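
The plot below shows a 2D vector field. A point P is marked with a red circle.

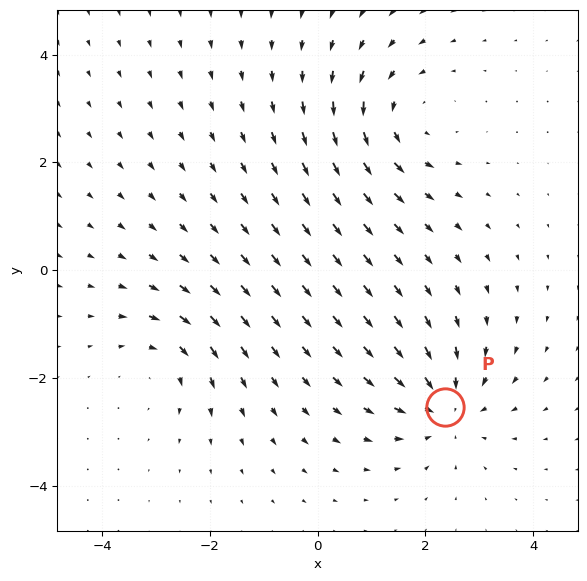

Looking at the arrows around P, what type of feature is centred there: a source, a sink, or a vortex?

sink

At P (2.4, -2.5) the arrows converge inward. Divergence about -4, curl ≈0 — negative divergence with near-zero curl is a sink.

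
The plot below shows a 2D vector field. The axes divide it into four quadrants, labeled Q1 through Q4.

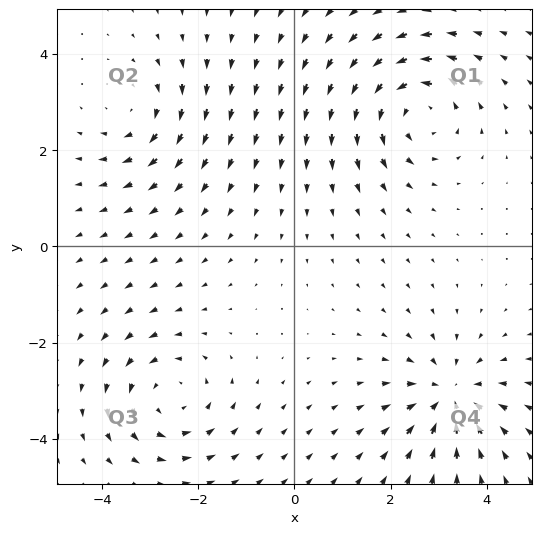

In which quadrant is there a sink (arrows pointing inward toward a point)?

Q4

The sink sits at approximately (3.2, -3.1), which lies in quadrant Q4. The divergence there is about -5, negative as expected for a sink.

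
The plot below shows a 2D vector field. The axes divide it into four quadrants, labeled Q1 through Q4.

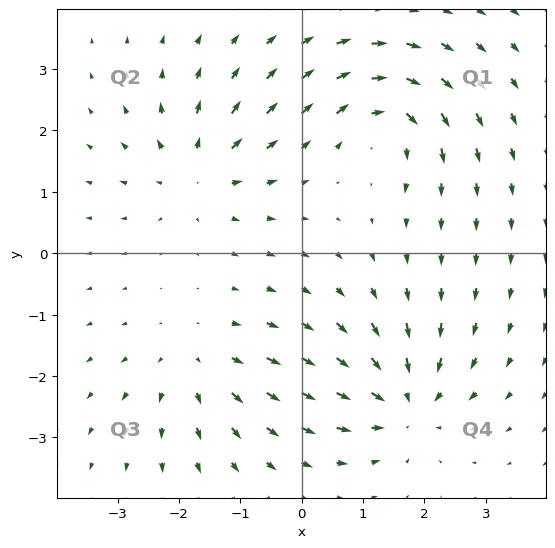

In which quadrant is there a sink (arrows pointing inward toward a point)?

The sink sits at approximately (1.7, -2.4), which lies in quadrant Q4. The divergence there is about -4, negative as expected for a sink.

Q4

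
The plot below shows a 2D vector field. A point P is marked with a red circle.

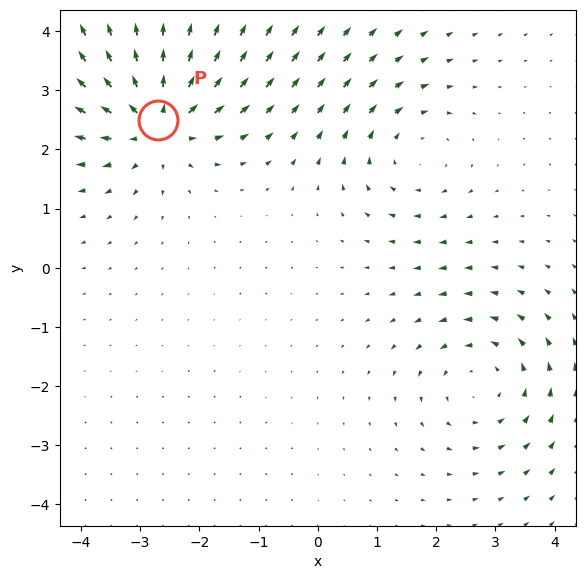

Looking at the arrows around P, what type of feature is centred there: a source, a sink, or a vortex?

At P (-2.7, 2.5) the arrows spread outward. Divergence about +6, curl ≈0 — positive divergence with near-zero curl is a source.

source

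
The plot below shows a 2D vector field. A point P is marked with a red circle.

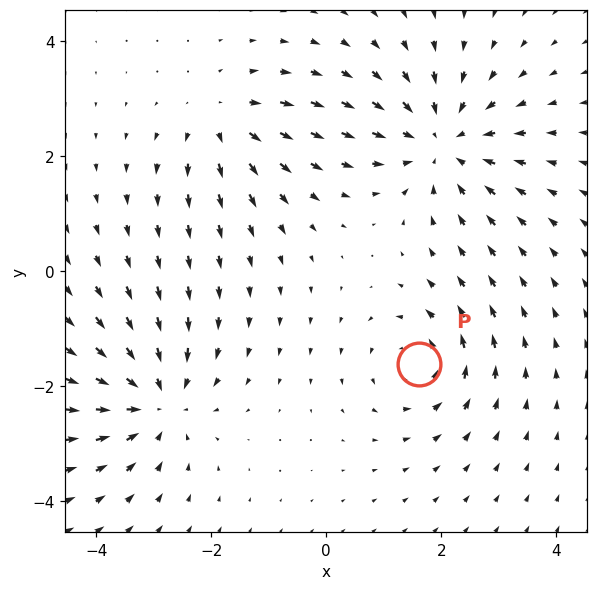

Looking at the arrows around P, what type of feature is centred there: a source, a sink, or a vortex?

vortex

At P (1.6, -1.6) the arrows circulate counterclockwise. Divergence ≈0, curl about +4 — near-zero divergence with nonzero curl is a vortex.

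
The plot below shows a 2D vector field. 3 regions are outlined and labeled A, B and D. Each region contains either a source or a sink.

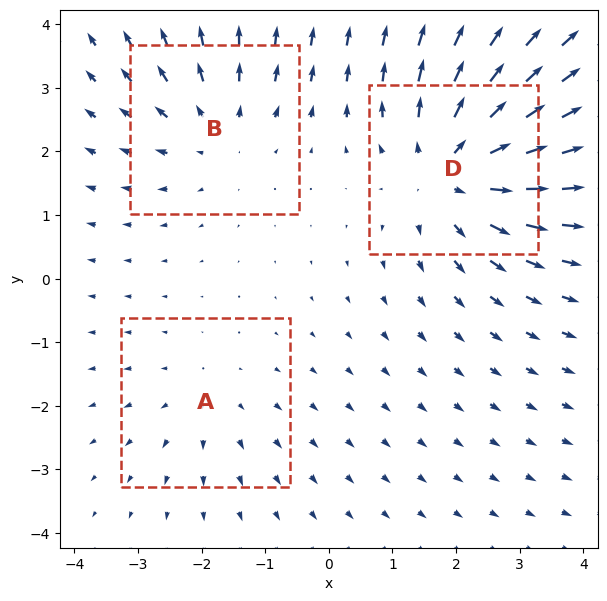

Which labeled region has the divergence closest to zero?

Divergence at each region's feature centre — A: about +2, B: about +3, D: about +4. Region A is closest to zero.

A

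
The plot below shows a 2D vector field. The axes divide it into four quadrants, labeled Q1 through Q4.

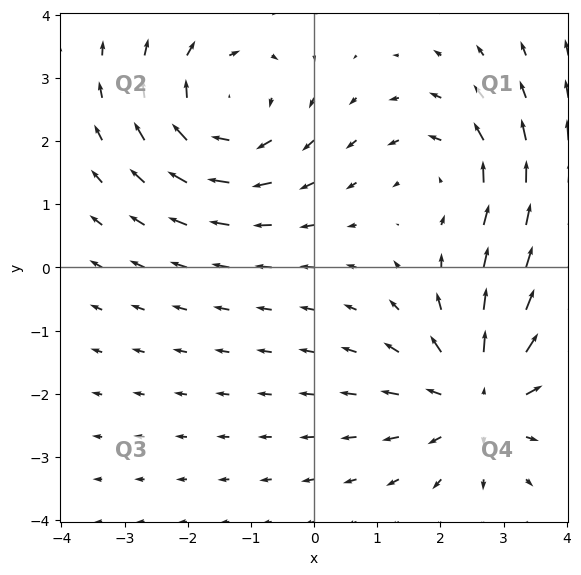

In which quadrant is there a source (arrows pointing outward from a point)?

Q4

The source sits at approximately (2.7, -2.1), which lies in quadrant Q4. The divergence there is about +4, positive as expected for a source.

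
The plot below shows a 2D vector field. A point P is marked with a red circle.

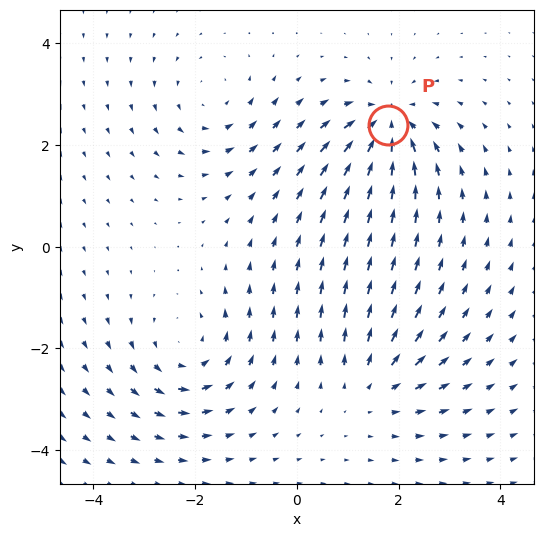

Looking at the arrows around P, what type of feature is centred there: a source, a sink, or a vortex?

At P (1.8, 2.4) the arrows converge inward. Divergence about -5, curl ≈0 — negative divergence with near-zero curl is a sink.

sink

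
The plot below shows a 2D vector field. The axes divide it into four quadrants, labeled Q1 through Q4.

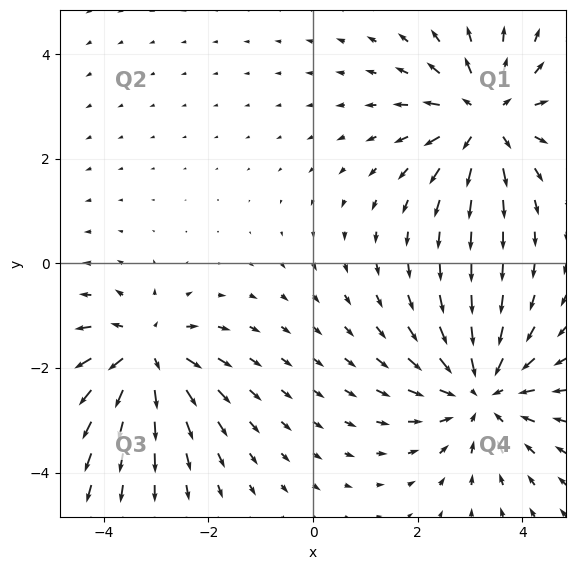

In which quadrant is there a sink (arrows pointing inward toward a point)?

Q4

The sink sits at approximately (3.2, -2.5), which lies in quadrant Q4. The divergence there is about -4, negative as expected for a sink.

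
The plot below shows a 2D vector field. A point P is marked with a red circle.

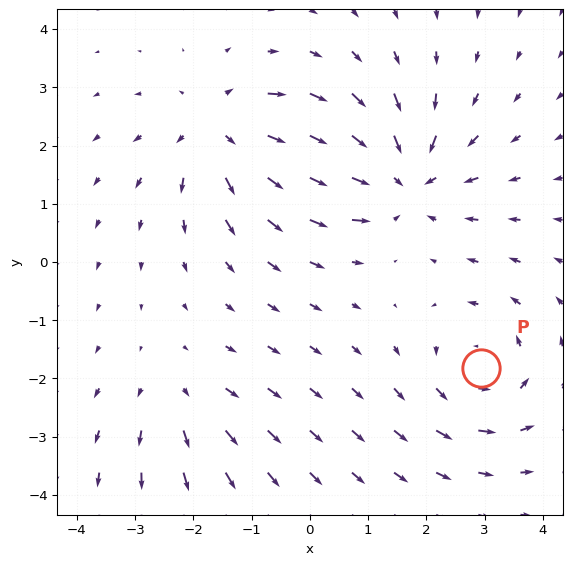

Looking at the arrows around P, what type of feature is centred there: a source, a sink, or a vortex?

At P (2.9, -1.8) the arrows circulate counterclockwise. Divergence ≈0, curl about +4 — near-zero divergence with nonzero curl is a vortex.

vortex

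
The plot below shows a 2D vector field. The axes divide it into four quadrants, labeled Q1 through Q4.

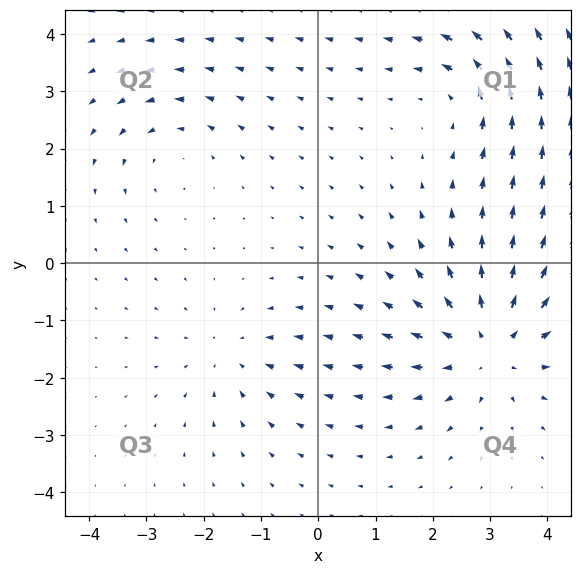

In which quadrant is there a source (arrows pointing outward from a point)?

Q4

The source sits at approximately (3.0, -1.4), which lies in quadrant Q4. The divergence there is about +4, positive as expected for a source.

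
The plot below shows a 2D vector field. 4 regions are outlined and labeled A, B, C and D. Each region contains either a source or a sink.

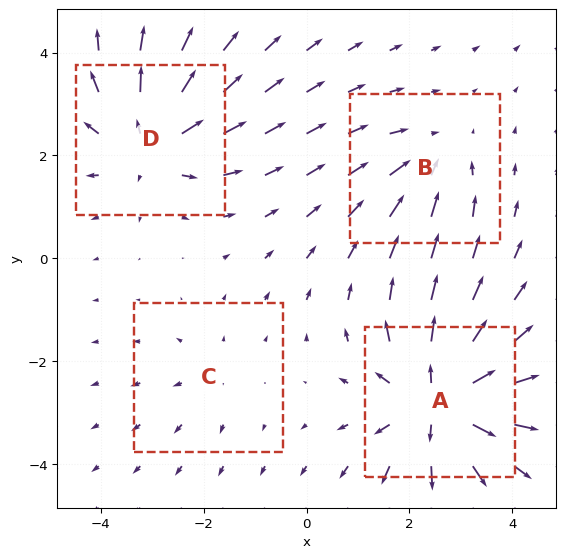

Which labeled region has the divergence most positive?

A

Divergence at each region's feature centre — A: about +7, B: about -3, C: about +2, D: about +5. Region A is most positive.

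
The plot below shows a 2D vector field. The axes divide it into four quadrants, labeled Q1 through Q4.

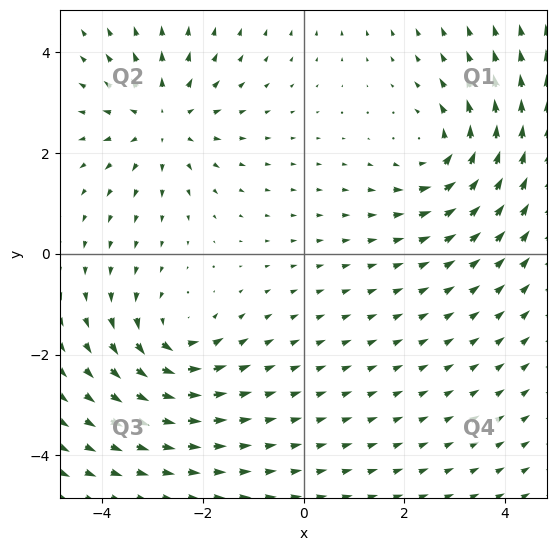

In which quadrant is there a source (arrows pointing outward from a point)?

The source sits at approximately (-2.8, 2.6), which lies in quadrant Q2. The divergence there is about +3, positive as expected for a source.

Q2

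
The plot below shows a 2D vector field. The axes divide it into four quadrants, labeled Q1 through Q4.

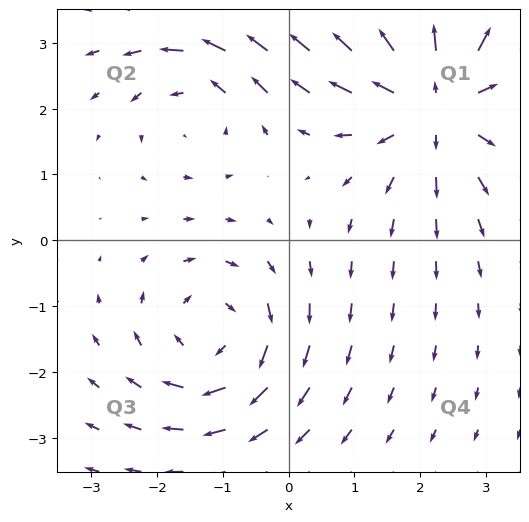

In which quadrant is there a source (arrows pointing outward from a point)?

Q1

The source sits at approximately (2.2, 2.1), which lies in quadrant Q1. The divergence there is about +5, positive as expected for a source.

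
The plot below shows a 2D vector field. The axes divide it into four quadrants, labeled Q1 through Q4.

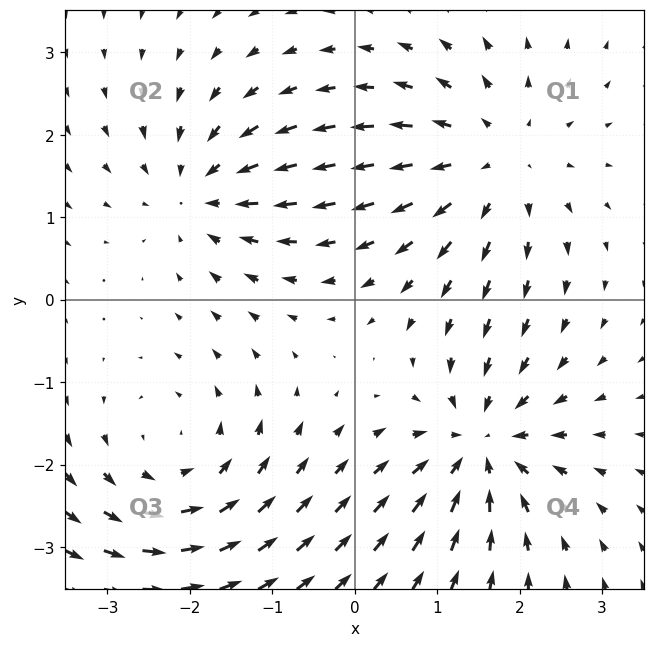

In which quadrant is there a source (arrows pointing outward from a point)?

The source sits at approximately (1.7, 1.7), which lies in quadrant Q1. The divergence there is about +4, positive as expected for a source.

Q1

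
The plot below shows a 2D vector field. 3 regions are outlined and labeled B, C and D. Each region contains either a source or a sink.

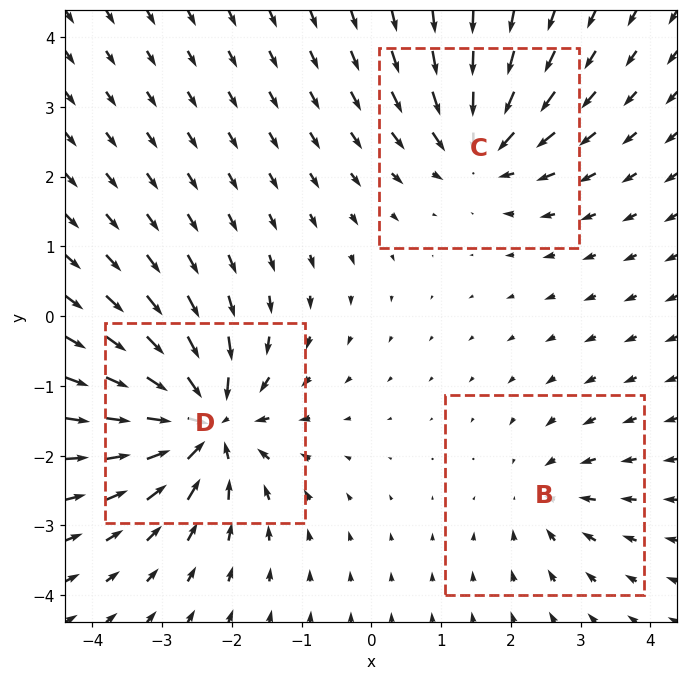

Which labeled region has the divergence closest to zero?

B

Divergence at each region's feature centre — B: about -3, C: about -4, D: about -6. Region B is closest to zero.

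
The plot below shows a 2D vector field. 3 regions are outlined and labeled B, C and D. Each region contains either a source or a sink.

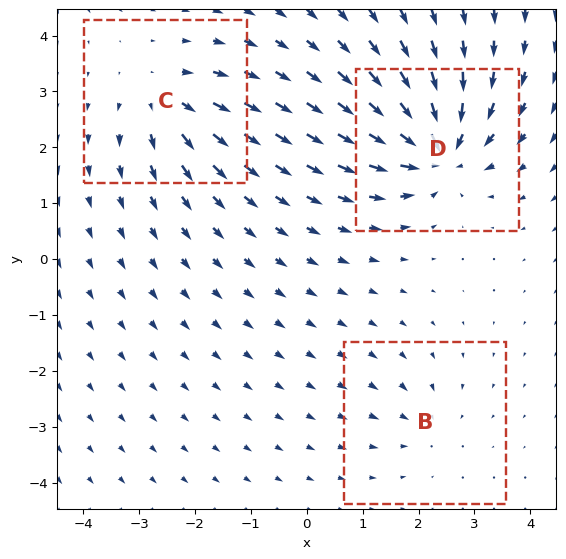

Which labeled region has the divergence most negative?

D

Divergence at each region's feature centre — B: about -2, C: about +4, D: about -6. Region D is most negative.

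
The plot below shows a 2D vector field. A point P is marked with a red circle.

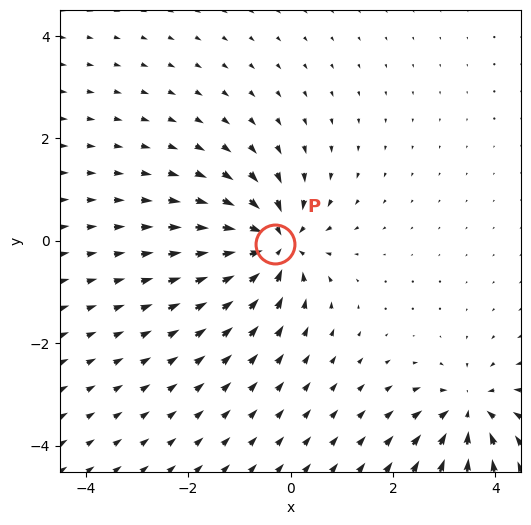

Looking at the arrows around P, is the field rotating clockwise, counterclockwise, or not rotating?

Near P at (-0.3, -0.1) the arrows show no circulation. The curl there is ≈0.

not rotating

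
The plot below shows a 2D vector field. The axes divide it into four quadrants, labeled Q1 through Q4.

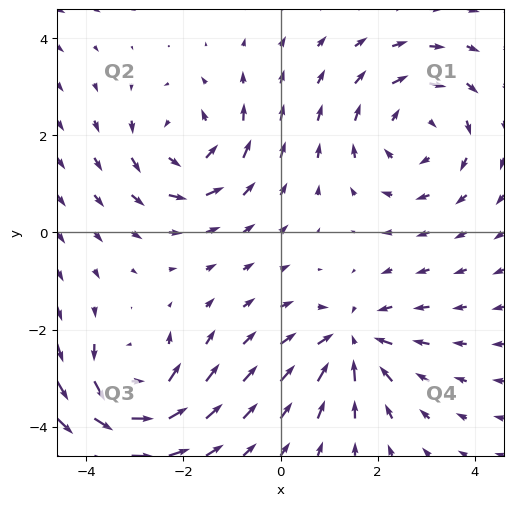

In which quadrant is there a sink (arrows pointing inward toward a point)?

The sink sits at approximately (1.5, -2.2), which lies in quadrant Q4. The divergence there is about -3, negative as expected for a sink.

Q4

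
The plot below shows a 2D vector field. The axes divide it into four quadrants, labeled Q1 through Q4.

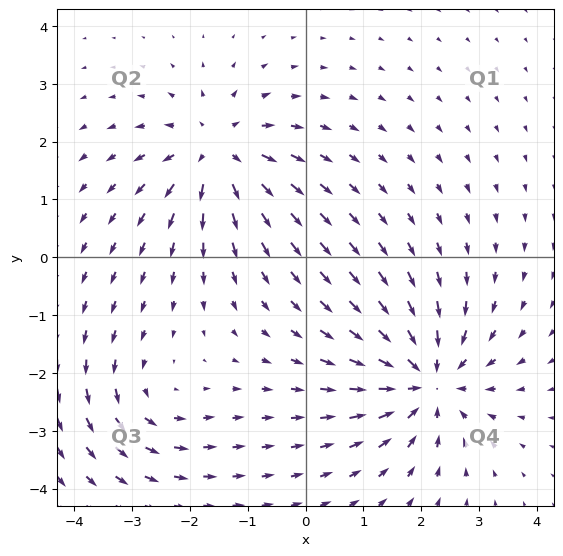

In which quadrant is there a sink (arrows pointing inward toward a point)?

The sink sits at approximately (2.1, -2.1), which lies in quadrant Q4. The divergence there is about -5, negative as expected for a sink.

Q4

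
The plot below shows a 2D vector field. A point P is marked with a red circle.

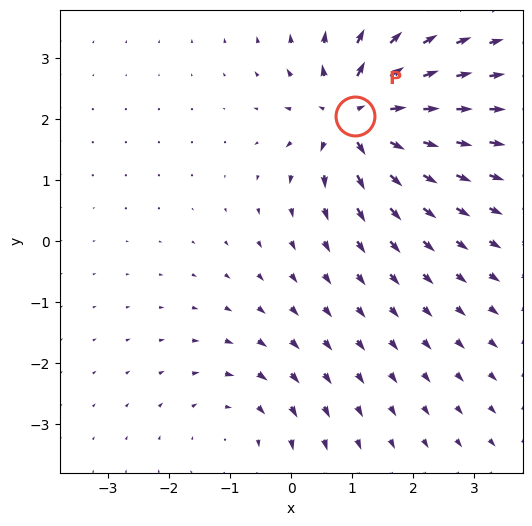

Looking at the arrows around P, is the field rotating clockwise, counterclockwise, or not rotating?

not rotating

Near P at (1.1, 2.1) the arrows show no circulation. The curl there is ≈0.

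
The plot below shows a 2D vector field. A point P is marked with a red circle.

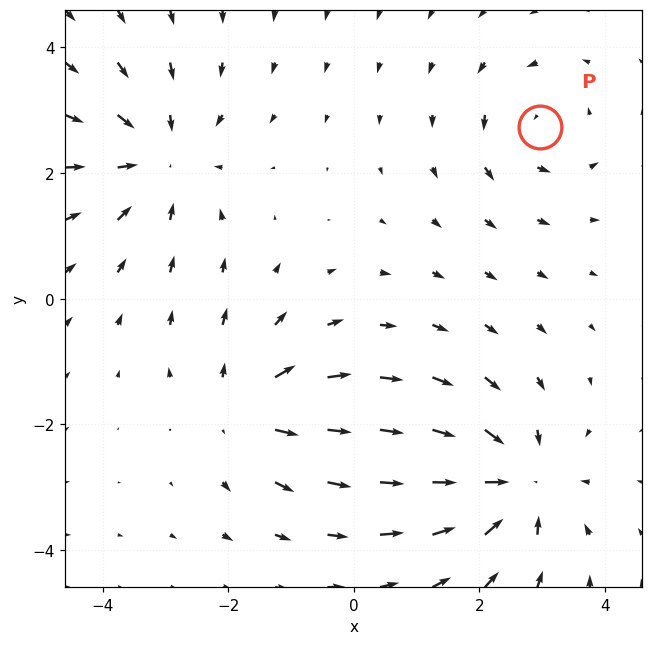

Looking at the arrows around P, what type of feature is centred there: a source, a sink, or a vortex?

At P (3.0, 2.7) the arrows circulate counterclockwise. Divergence ≈0, curl about +4 — near-zero divergence with nonzero curl is a vortex.

vortex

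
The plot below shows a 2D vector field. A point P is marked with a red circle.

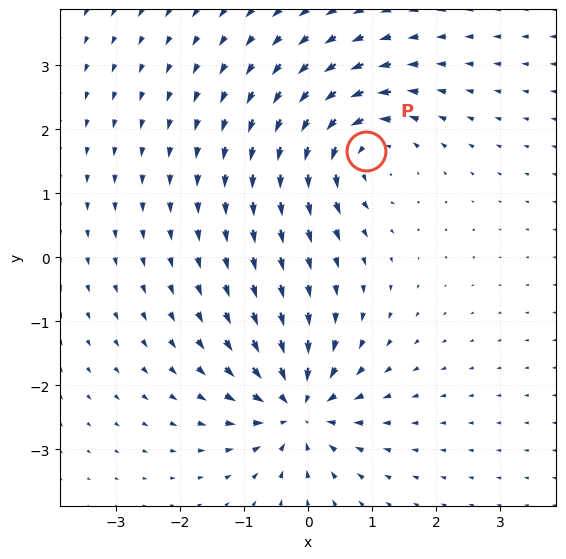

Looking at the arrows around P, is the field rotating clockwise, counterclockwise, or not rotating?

Near P at (0.9, 1.7) the arrows circulate counterclockwise. The curl (z-component) there is about +6; positive curl means counterclockwise rotation.

counterclockwise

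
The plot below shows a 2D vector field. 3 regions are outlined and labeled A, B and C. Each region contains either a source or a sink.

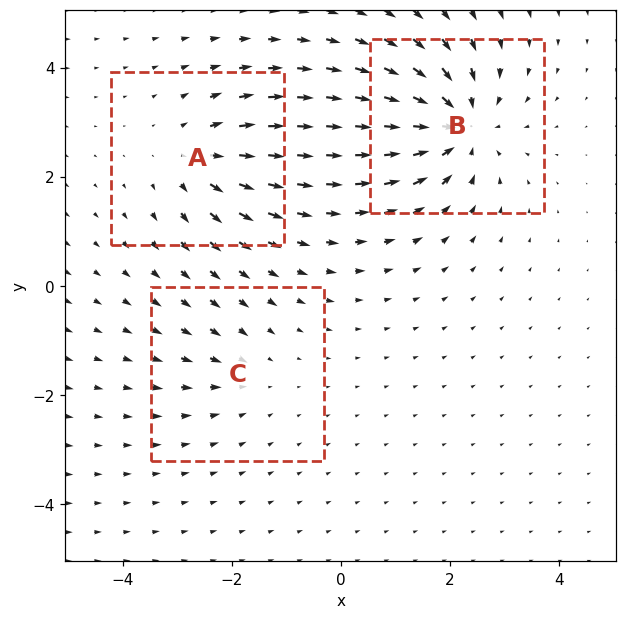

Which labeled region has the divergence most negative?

Divergence at each region's feature centre — A: about +3, B: about -5, C: about -2. Region B is most negative.

B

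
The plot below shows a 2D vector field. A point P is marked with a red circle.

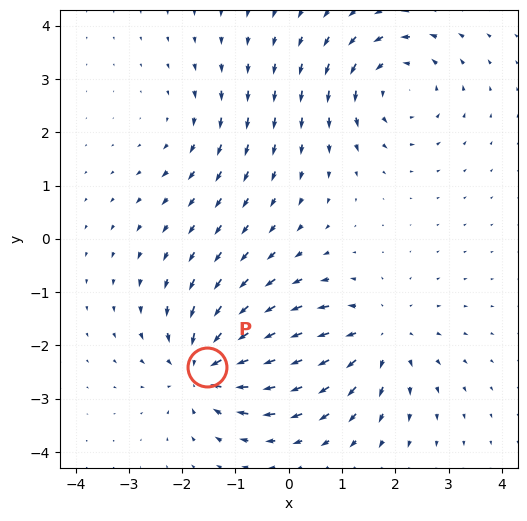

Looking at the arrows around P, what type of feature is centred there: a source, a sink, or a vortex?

sink

At P (-1.5, -2.4) the arrows converge inward. Divergence about -6, curl ≈0 — negative divergence with near-zero curl is a sink.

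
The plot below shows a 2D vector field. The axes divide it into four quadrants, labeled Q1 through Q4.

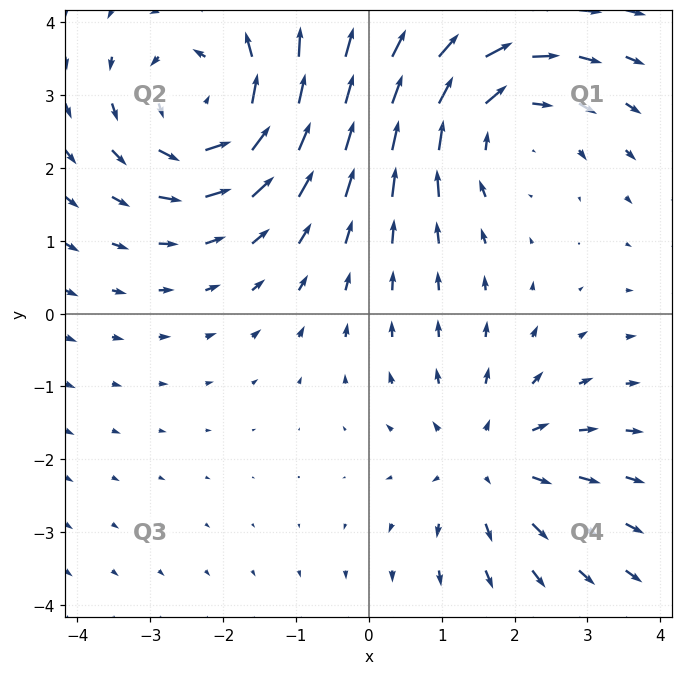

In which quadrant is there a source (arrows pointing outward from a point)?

Q4

The source sits at approximately (1.6, -2.1), which lies in quadrant Q4. The divergence there is about +3, positive as expected for a source.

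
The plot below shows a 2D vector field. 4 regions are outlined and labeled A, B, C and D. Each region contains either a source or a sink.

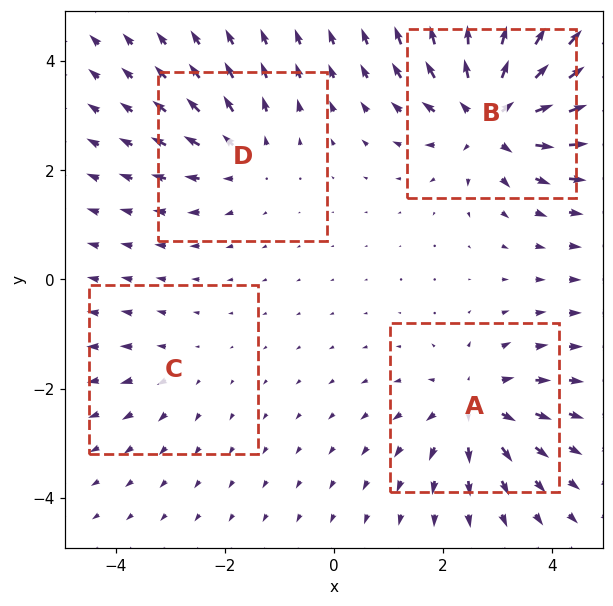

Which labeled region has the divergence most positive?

B

Divergence at each region's feature centre — A: about +5, B: about +8, C: about +2, D: about +4. Region B is most positive.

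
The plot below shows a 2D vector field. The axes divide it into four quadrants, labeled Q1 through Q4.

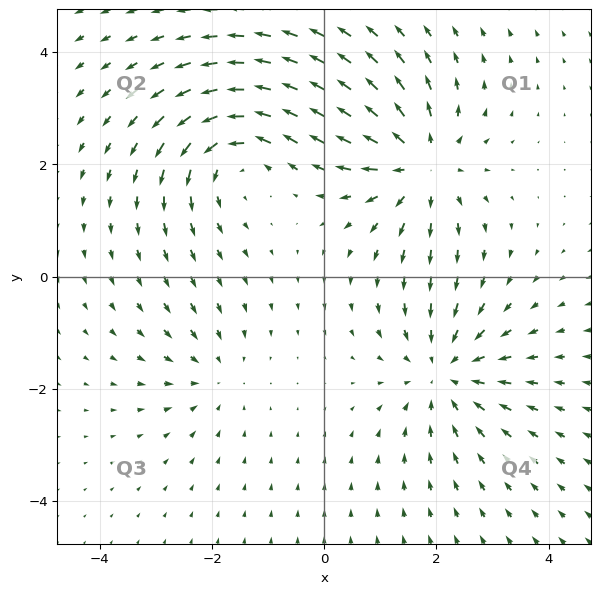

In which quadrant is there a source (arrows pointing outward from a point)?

Q1

The source sits at approximately (1.7, 2.0), which lies in quadrant Q1. The divergence there is about +5, positive as expected for a source.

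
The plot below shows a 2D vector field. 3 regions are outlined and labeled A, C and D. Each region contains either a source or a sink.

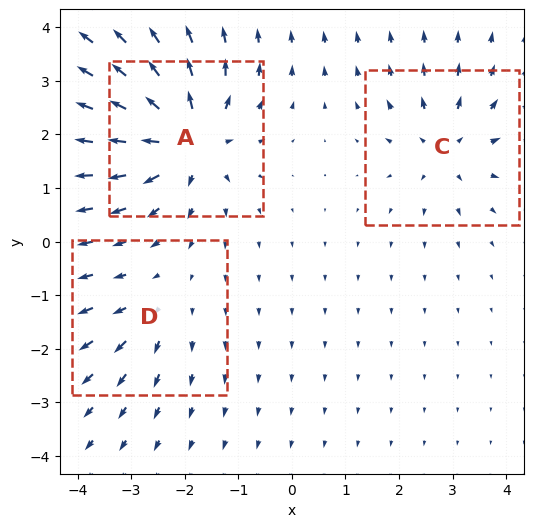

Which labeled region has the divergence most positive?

Divergence at each region's feature centre — A: about +7, C: about +4, D: about +3. Region A is most positive.

A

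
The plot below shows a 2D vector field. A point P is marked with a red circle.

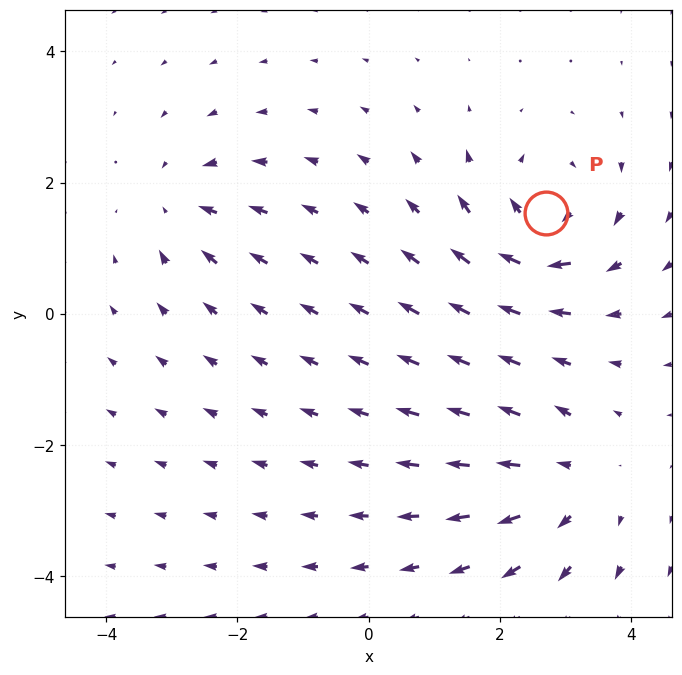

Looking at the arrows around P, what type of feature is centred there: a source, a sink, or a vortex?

At P (2.7, 1.5) the arrows circulate clockwise. Divergence ≈0, curl about -6 — near-zero divergence with nonzero curl is a vortex.

vortex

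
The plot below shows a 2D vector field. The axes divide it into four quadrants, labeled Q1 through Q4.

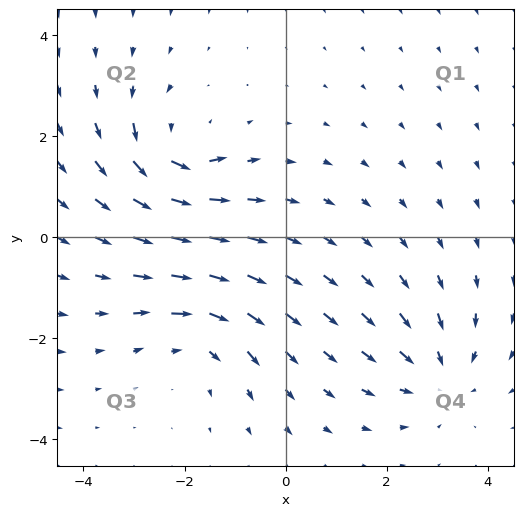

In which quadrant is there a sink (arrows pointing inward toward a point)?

The sink sits at approximately (3.0, -2.7), which lies in quadrant Q4. The divergence there is about -3, negative as expected for a sink.

Q4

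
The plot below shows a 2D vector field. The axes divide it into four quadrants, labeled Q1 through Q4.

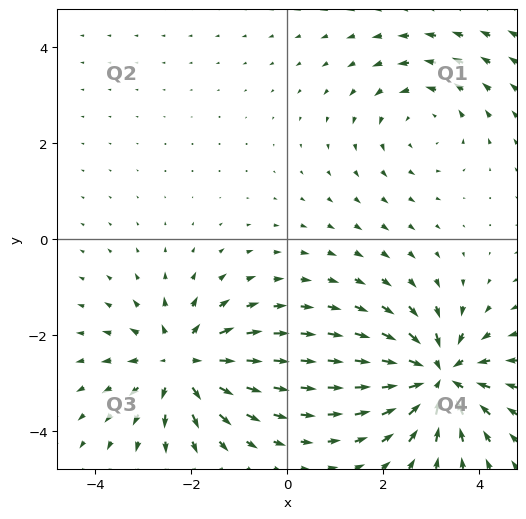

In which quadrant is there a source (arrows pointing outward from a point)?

The source sits at approximately (-2.2, -2.6), which lies in quadrant Q3. The divergence there is about +4, positive as expected for a source.

Q3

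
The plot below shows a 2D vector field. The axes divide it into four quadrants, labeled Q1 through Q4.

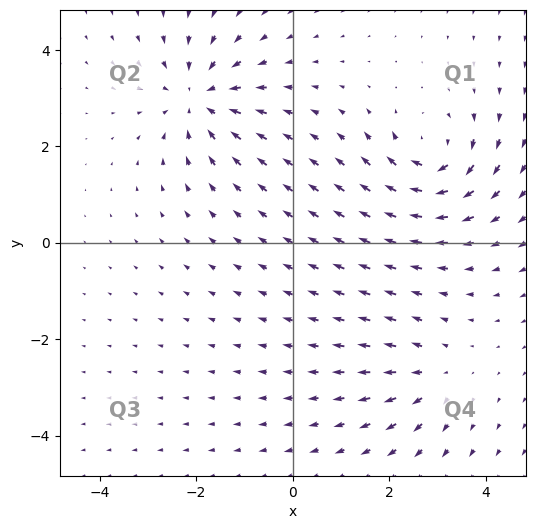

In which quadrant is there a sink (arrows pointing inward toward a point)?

The sink sits at approximately (-1.9, 3.0), which lies in quadrant Q2. The divergence there is about -5, negative as expected for a sink.

Q2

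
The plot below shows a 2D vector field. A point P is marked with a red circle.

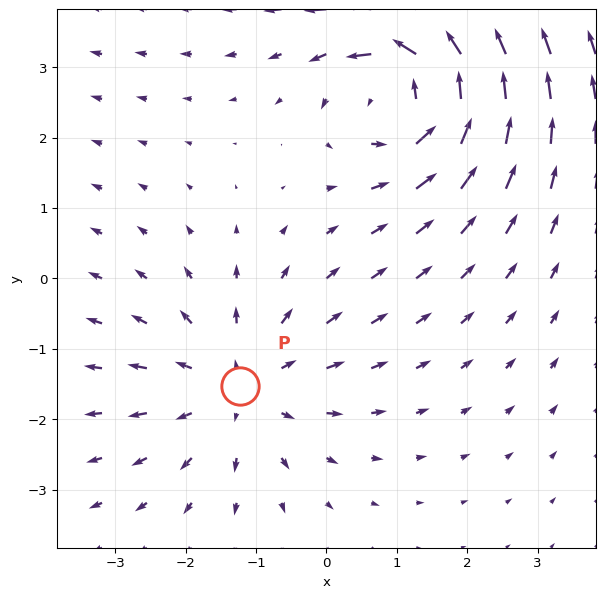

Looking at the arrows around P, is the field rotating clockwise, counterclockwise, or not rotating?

Near P at (-1.2, -1.5) the arrows show no circulation. The curl there is ≈0.

not rotating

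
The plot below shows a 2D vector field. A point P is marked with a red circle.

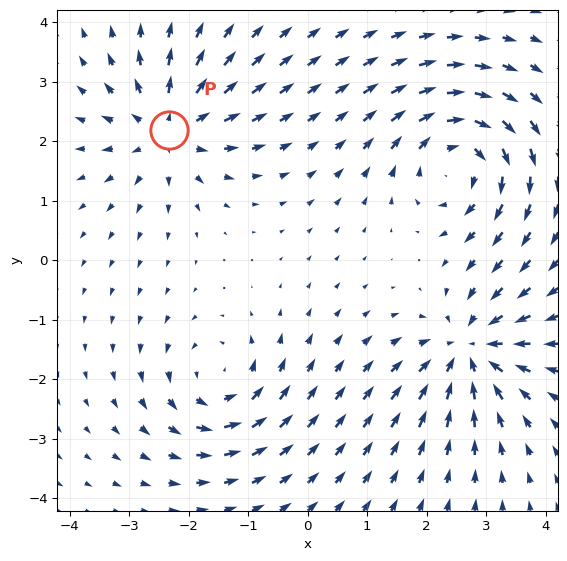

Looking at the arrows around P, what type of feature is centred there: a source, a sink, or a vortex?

At P (-2.3, 2.2) the arrows spread outward. Divergence about +5, curl ≈0 — positive divergence with near-zero curl is a source.

source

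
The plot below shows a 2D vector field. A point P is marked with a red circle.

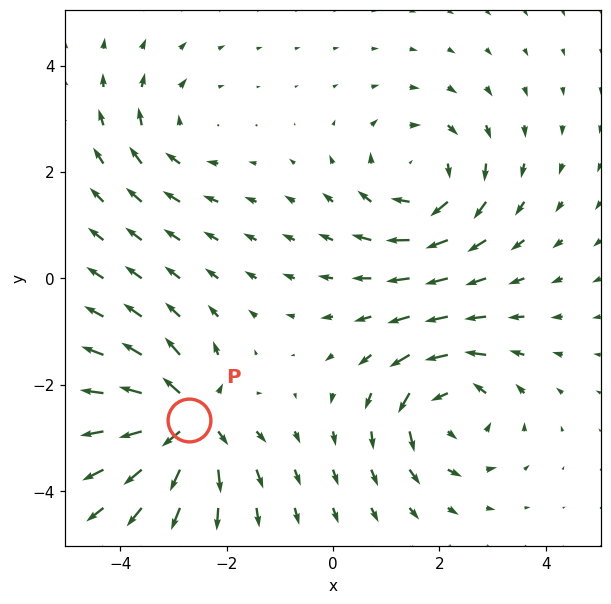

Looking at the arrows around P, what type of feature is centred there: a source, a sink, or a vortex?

source

At P (-2.7, -2.7) the arrows spread outward. Divergence about +7, curl ≈0 — positive divergence with near-zero curl is a source.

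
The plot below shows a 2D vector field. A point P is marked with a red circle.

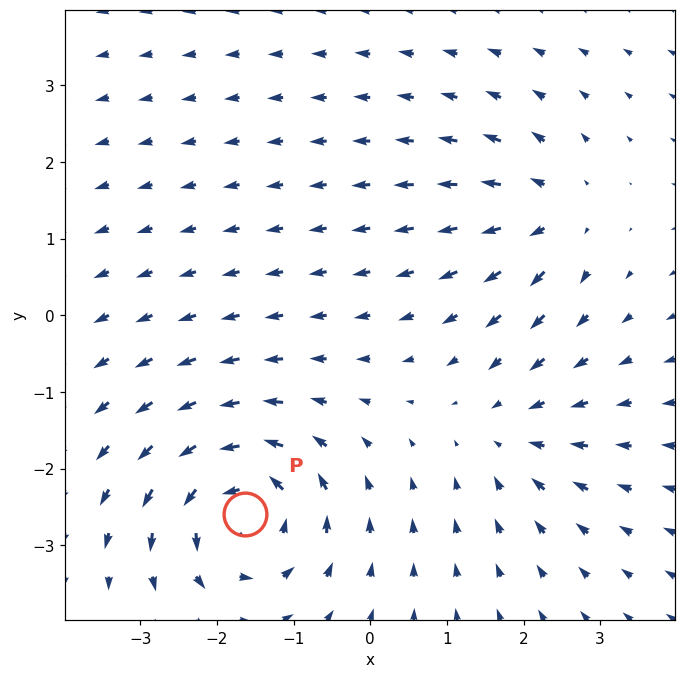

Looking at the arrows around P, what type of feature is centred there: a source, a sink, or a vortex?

At P (-1.6, -2.6) the arrows circulate counterclockwise. Divergence ≈0, curl about +6 — near-zero divergence with nonzero curl is a vortex.

vortex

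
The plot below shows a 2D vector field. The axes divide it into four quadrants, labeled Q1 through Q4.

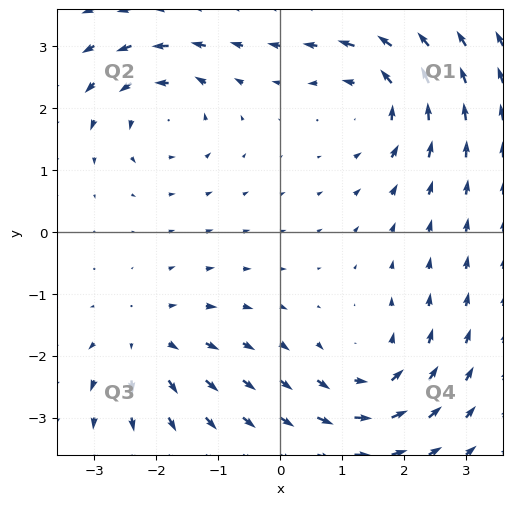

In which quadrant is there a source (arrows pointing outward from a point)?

Q3

The source sits at approximately (-2.2, -1.8), which lies in quadrant Q3. The divergence there is about +4, positive as expected for a source.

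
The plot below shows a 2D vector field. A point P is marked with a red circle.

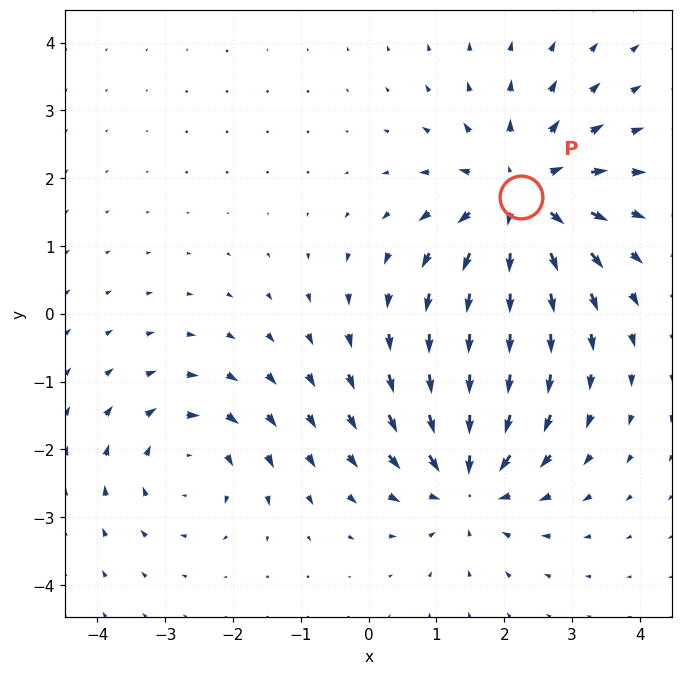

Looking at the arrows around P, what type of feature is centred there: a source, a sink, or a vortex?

At P (2.2, 1.7) the arrows spread outward. Divergence about +5, curl ≈0 — positive divergence with near-zero curl is a source.

source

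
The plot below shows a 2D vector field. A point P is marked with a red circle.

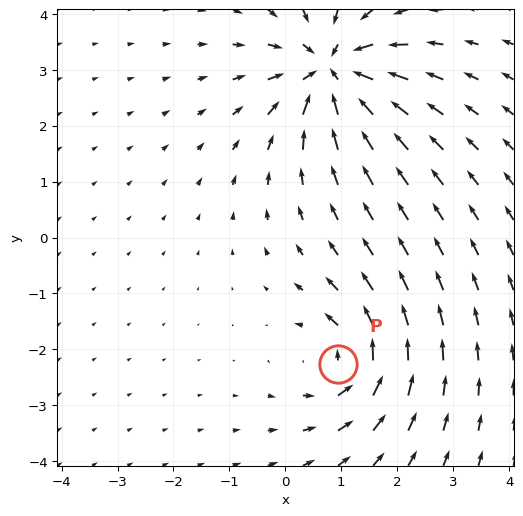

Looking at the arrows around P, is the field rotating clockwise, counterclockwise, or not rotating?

Near P at (0.9, -2.3) the arrows circulate counterclockwise. The curl (z-component) there is about +4; positive curl means counterclockwise rotation.

counterclockwise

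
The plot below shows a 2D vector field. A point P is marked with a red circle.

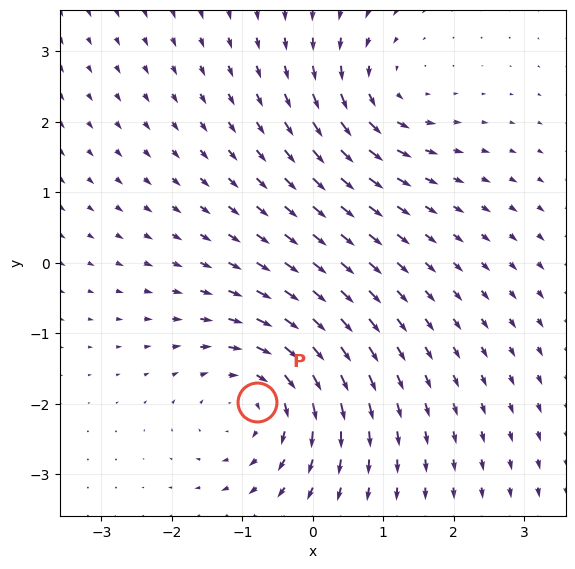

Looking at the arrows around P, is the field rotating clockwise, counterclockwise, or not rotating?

clockwise

Near P at (-0.8, -2.0) the arrows circulate clockwise. The curl (z-component) there is about -4; negative curl means clockwise rotation.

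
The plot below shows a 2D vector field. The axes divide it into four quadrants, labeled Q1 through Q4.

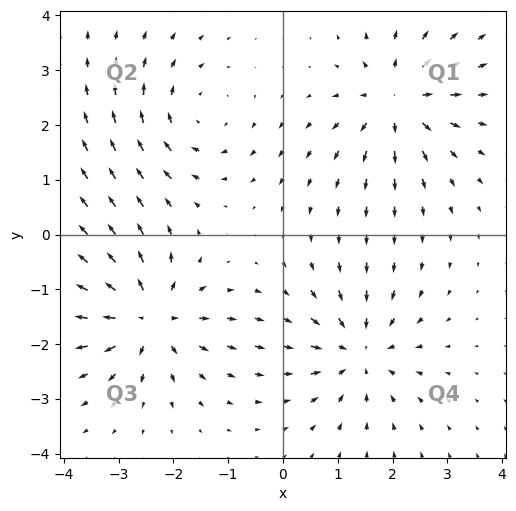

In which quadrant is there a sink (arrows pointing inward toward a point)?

The sink sits at approximately (1.4, -2.1), which lies in quadrant Q4. The divergence there is about -5, negative as expected for a sink.

Q4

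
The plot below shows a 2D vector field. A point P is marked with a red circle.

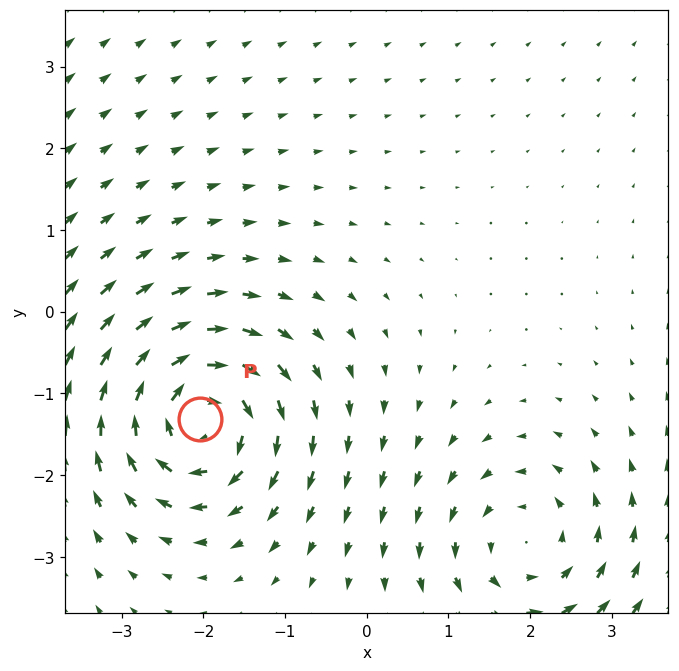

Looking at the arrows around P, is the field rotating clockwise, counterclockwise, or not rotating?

Near P at (-2.0, -1.3) the arrows circulate clockwise. The curl (z-component) there is about -5; negative curl means clockwise rotation.

clockwise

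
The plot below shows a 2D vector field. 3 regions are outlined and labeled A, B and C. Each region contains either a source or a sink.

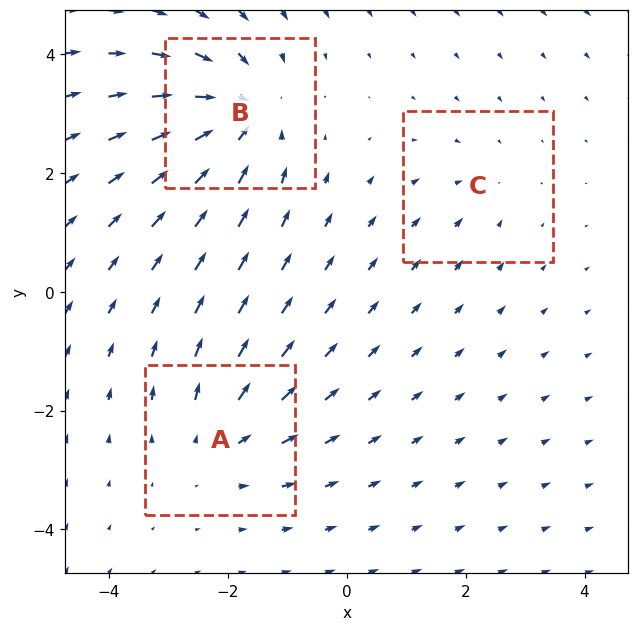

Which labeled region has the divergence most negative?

B

Divergence at each region's feature centre — A: about +3, B: about -4, C: about -2. Region B is most negative.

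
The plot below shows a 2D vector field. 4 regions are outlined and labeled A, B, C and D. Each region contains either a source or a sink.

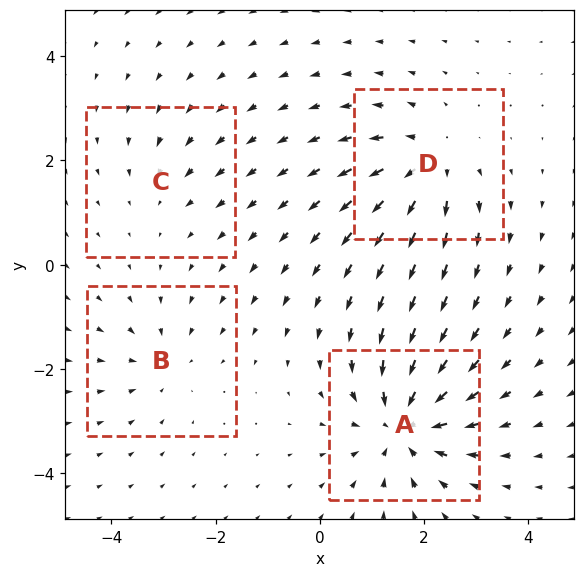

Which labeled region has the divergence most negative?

Divergence at each region's feature centre — A: about -6, B: about -3, C: about -2, D: about +5. Region A is most negative.

A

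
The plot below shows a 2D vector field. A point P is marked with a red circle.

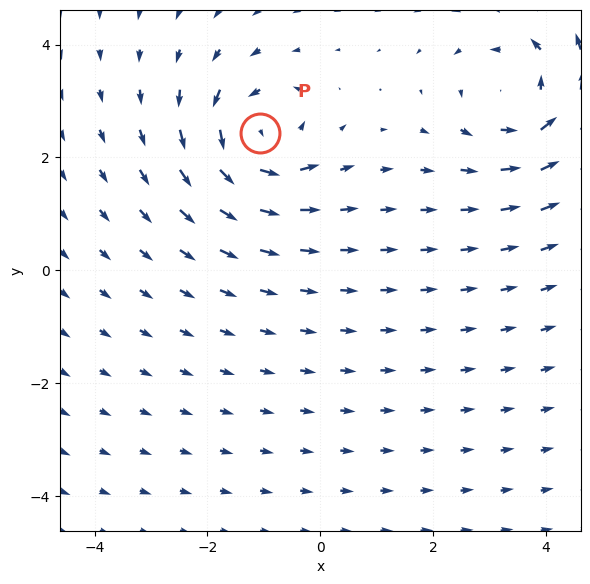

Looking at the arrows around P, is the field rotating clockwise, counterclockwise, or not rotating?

Near P at (-1.1, 2.4) the arrows circulate counterclockwise. The curl (z-component) there is about +5; positive curl means counterclockwise rotation.

counterclockwise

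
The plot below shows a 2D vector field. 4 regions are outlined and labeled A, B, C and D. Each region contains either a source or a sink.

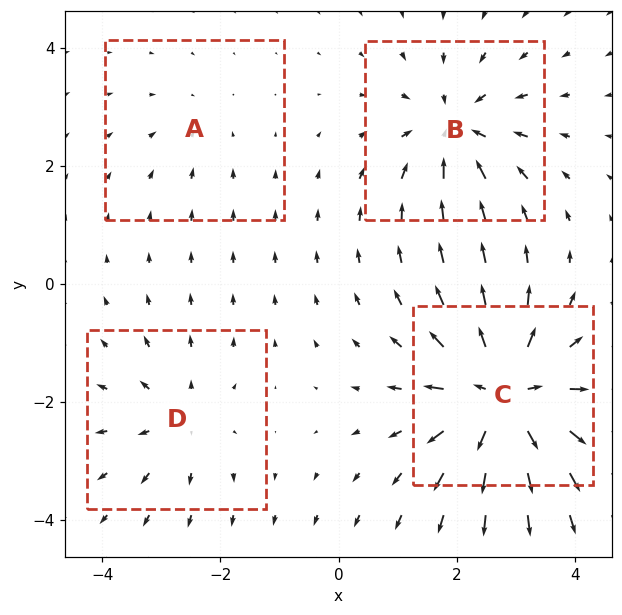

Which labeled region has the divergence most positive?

Divergence at each region's feature centre — A: about -2, B: about -5, C: about +8, D: about +4. Region C is most positive.

C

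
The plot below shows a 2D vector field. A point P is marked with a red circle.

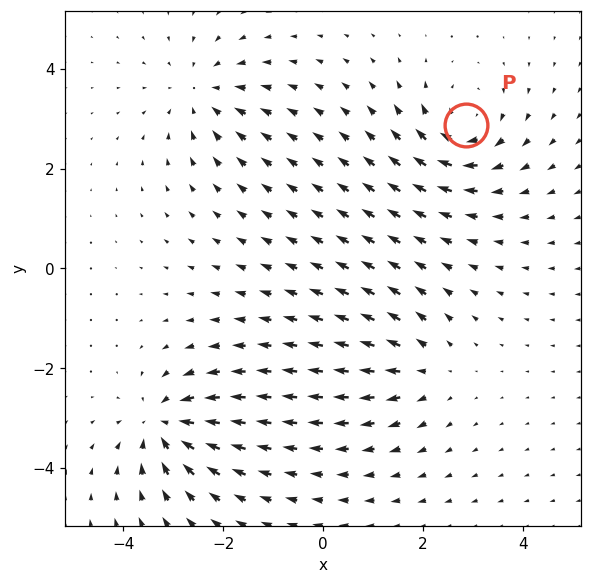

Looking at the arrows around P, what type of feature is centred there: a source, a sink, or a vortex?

vortex

At P (2.9, 2.9) the arrows circulate clockwise. Divergence ≈0, curl about -5 — near-zero divergence with nonzero curl is a vortex.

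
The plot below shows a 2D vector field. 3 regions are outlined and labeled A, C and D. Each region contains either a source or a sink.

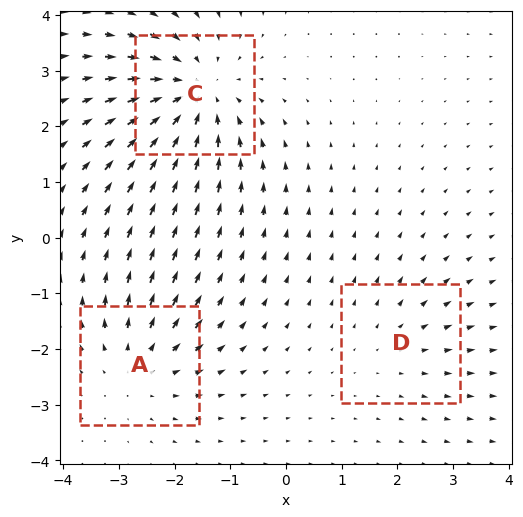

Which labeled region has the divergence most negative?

Divergence at each region's feature centre — A: about +3, C: about -5, D: about +2. Region C is most negative.

C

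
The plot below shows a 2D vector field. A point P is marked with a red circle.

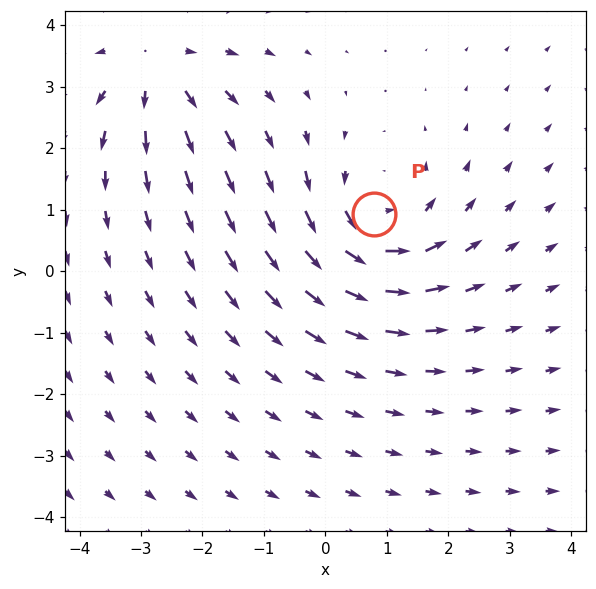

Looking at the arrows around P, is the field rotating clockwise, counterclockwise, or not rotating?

Near P at (0.8, 0.9) the arrows circulate counterclockwise. The curl (z-component) there is about +4; positive curl means counterclockwise rotation.

counterclockwise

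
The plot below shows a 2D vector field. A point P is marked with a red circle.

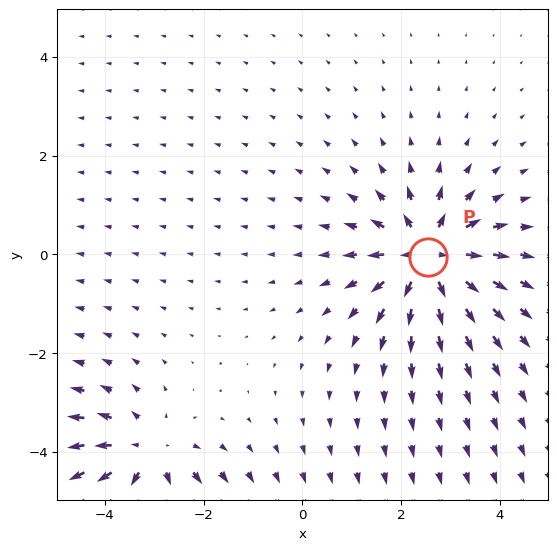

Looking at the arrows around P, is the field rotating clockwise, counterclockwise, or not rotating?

not rotating

Near P at (2.5, -0.0) the arrows show no circulation. The curl there is ≈0.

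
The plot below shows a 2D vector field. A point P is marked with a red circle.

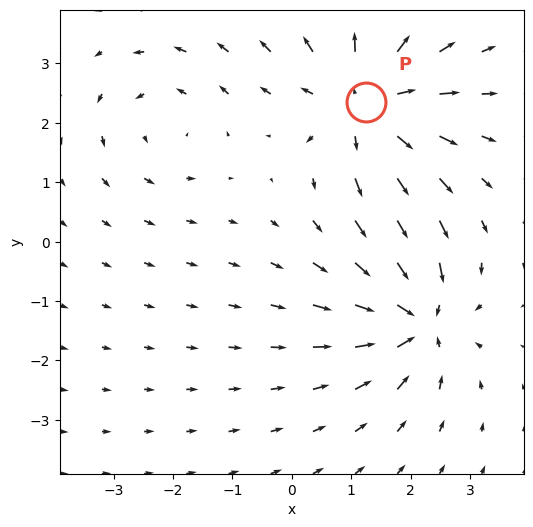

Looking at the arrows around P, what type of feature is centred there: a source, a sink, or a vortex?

At P (1.3, 2.3) the arrows spread outward. Divergence about +5, curl ≈0 — positive divergence with near-zero curl is a source.

source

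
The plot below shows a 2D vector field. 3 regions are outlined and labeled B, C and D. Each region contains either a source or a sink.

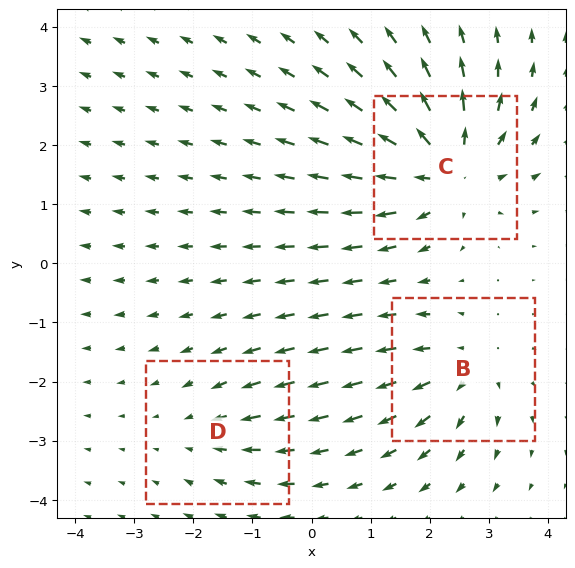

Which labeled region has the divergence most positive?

C

Divergence at each region's feature centre — B: about +3, C: about +5, D: about -2. Region C is most positive.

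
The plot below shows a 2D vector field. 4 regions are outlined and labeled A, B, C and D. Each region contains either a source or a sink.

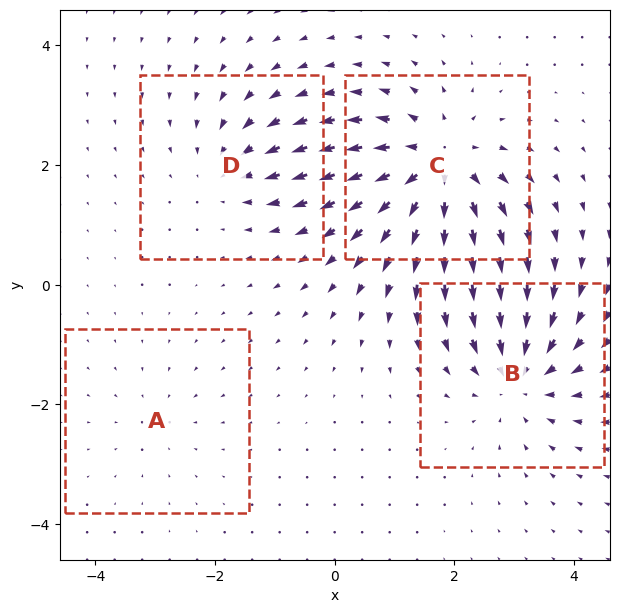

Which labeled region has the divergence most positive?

Divergence at each region's feature centre — A: about -2, B: about -5, C: about +7, D: about -4. Region C is most positive.

C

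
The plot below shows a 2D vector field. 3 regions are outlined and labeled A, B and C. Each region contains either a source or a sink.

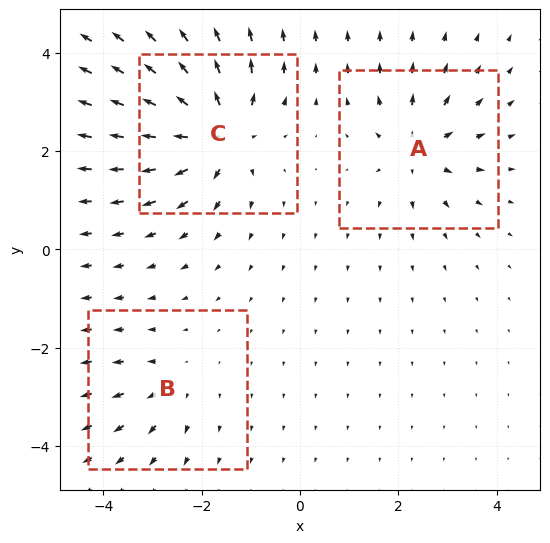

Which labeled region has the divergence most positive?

Divergence at each region's feature centre — A: about +4, B: about +3, C: about +6. Region C is most positive.

C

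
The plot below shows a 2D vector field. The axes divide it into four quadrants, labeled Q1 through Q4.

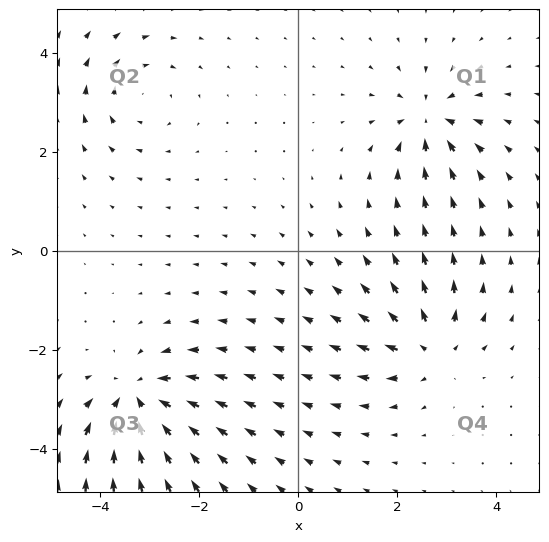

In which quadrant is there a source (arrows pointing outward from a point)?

The source sits at approximately (2.7, -2.0), which lies in quadrant Q4. The divergence there is about +5, positive as expected for a source.

Q4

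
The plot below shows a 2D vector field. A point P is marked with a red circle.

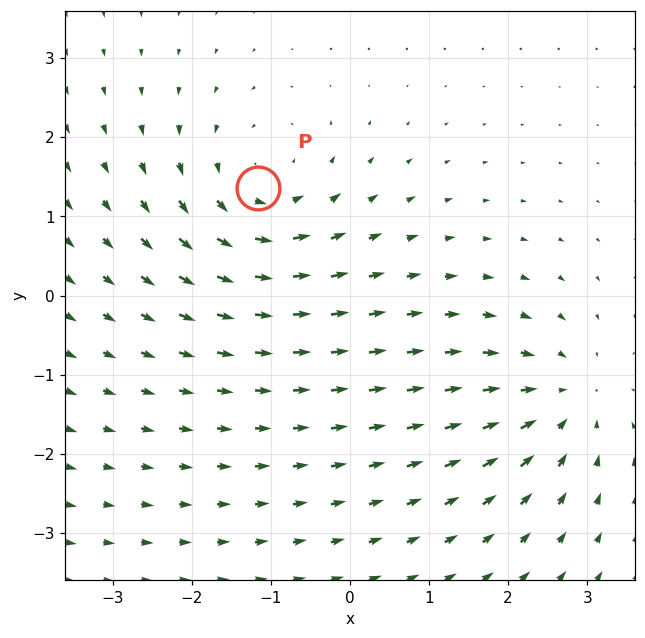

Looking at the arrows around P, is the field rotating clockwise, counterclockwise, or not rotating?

counterclockwise

Near P at (-1.2, 1.4) the arrows circulate counterclockwise. The curl (z-component) there is about +5; positive curl means counterclockwise rotation.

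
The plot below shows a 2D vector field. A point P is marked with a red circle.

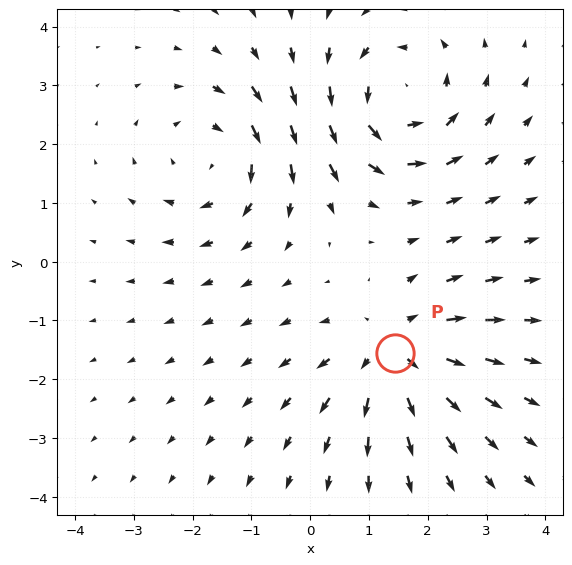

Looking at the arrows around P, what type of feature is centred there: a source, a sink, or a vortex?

At P (1.4, -1.6) the arrows spread outward. Divergence about +4, curl ≈0 — positive divergence with near-zero curl is a source.

source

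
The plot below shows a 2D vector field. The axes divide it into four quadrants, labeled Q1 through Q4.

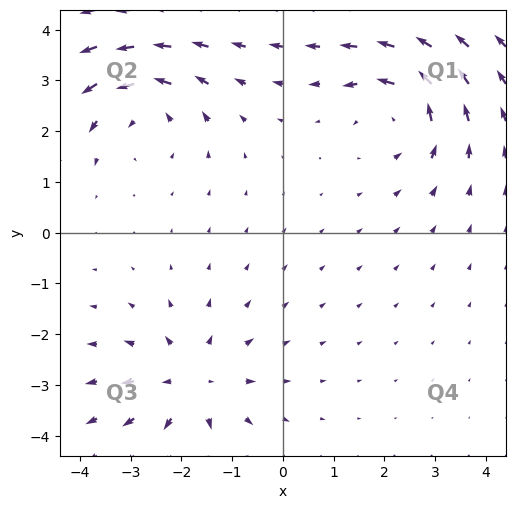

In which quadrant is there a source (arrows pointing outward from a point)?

Q3

The source sits at approximately (-1.8, -3.0), which lies in quadrant Q3. The divergence there is about +3, positive as expected for a source.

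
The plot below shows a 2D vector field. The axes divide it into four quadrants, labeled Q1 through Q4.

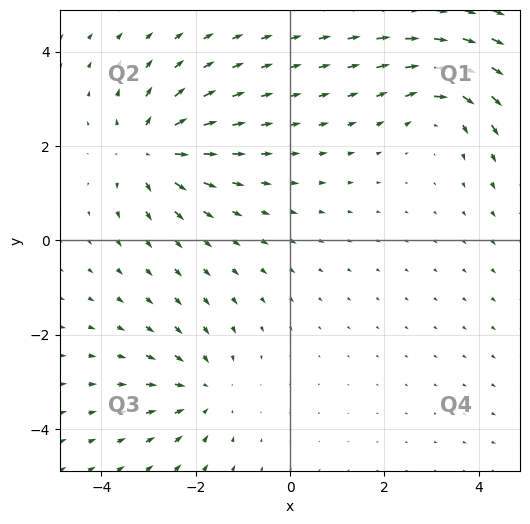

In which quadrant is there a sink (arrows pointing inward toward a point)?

Q3

The sink sits at approximately (-1.9, -3.2), which lies in quadrant Q3. The divergence there is about -3, negative as expected for a sink.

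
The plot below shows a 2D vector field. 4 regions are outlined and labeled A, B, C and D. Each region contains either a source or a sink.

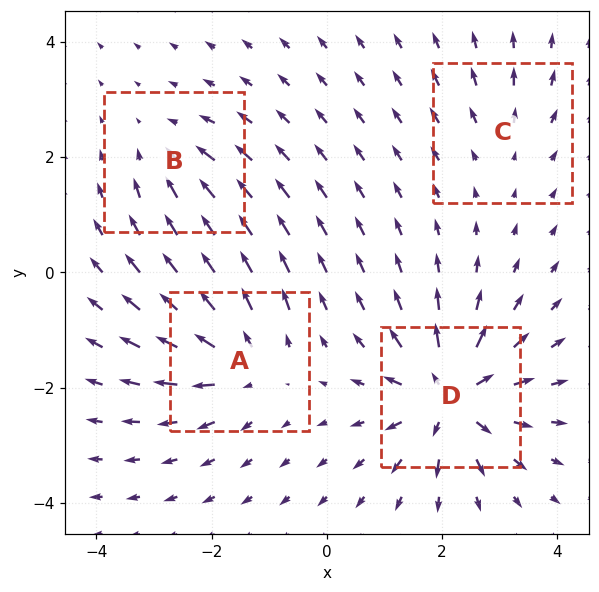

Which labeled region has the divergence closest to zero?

C

Divergence at each region's feature centre — A: about +6, B: about -4, C: about +3, D: about +9. Region C is closest to zero.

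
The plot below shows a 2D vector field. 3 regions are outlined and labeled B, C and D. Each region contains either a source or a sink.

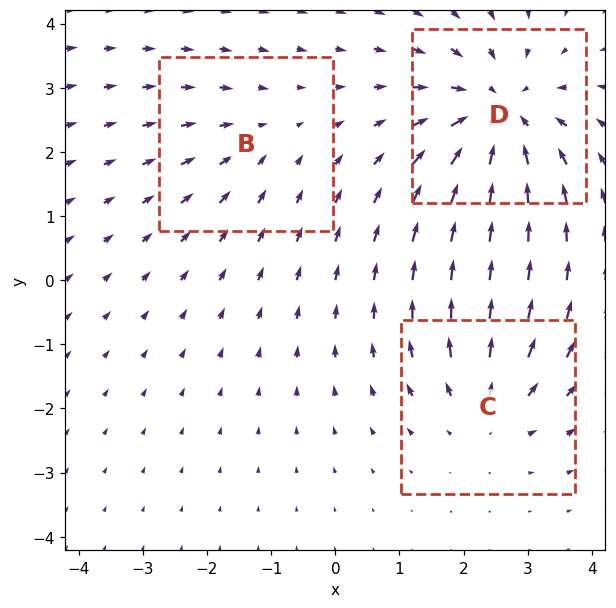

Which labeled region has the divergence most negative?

Divergence at each region's feature centre — B: about -2, C: about +3, D: about -5. Region D is most negative.

D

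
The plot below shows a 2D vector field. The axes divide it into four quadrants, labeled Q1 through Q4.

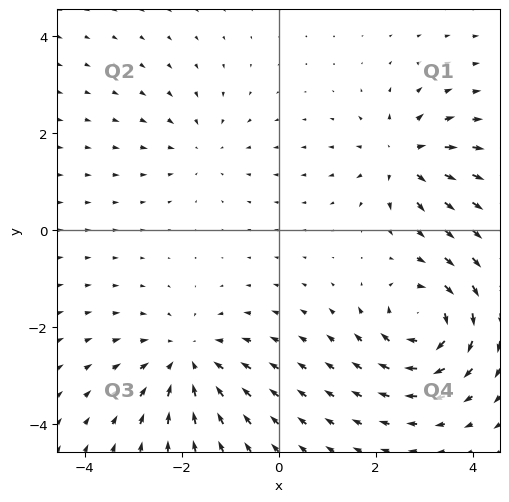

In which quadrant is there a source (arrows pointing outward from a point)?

Q1

The source sits at approximately (2.6, 1.5), which lies in quadrant Q1. The divergence there is about +5, positive as expected for a source.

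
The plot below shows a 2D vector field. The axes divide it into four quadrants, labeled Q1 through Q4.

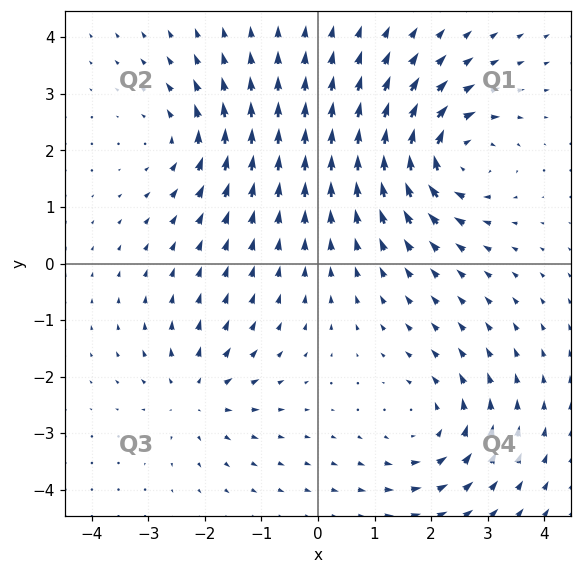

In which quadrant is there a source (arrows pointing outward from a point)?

Q3

The source sits at approximately (-2.2, -2.3), which lies in quadrant Q3. The divergence there is about +4, positive as expected for a source.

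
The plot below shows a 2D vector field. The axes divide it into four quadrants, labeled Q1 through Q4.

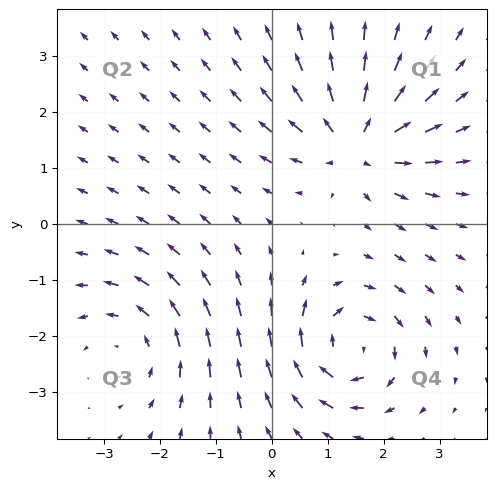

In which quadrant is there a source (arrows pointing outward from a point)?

Q1

The source sits at approximately (1.5, 1.4), which lies in quadrant Q1. The divergence there is about +6, positive as expected for a source.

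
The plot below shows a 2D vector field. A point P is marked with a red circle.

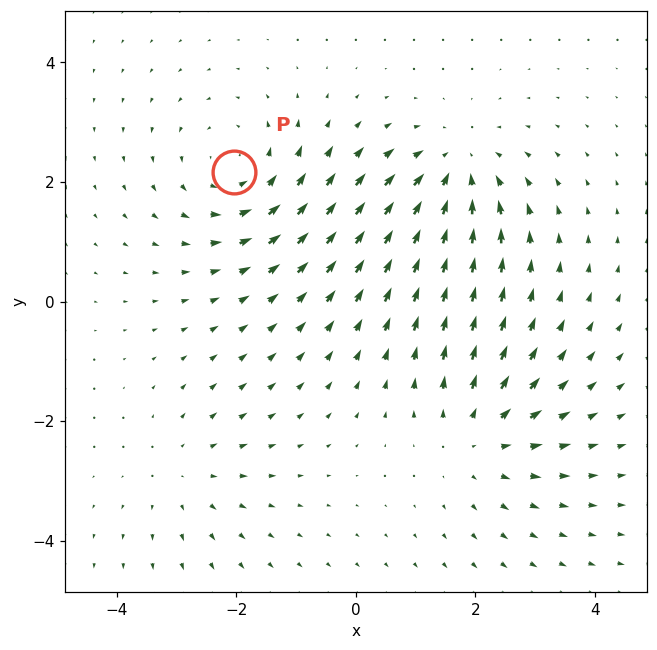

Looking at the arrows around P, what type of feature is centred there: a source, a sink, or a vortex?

At P (-2.0, 2.2) the arrows circulate counterclockwise. Divergence ≈0, curl about +4 — near-zero divergence with nonzero curl is a vortex.

vortex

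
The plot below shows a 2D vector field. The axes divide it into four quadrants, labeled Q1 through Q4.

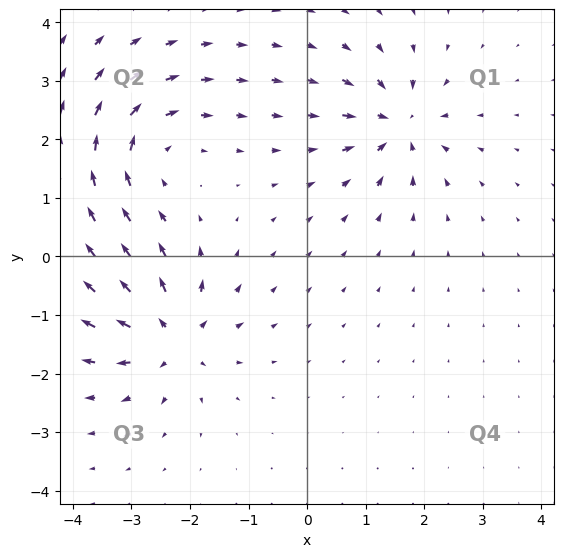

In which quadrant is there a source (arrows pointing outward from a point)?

The source sits at approximately (-2.3, -1.4), which lies in quadrant Q3. The divergence there is about +5, positive as expected for a source.

Q3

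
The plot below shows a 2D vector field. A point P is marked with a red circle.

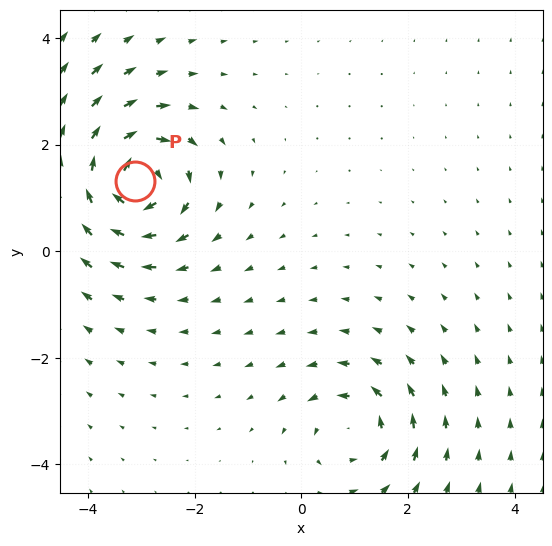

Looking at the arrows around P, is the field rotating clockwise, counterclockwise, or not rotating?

Near P at (-3.1, 1.3) the arrows circulate clockwise. The curl (z-component) there is about -6; negative curl means clockwise rotation.

clockwise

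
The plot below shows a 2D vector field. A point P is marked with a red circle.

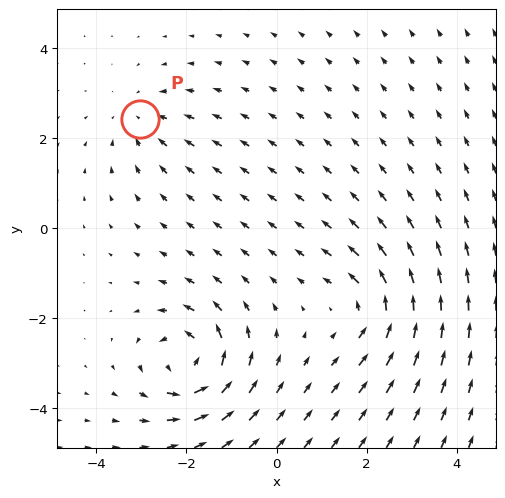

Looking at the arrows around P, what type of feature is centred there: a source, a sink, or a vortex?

At P (-3.0, 2.4) the arrows converge inward. Divergence about -3, curl ≈0 — negative divergence with near-zero curl is a sink.

sink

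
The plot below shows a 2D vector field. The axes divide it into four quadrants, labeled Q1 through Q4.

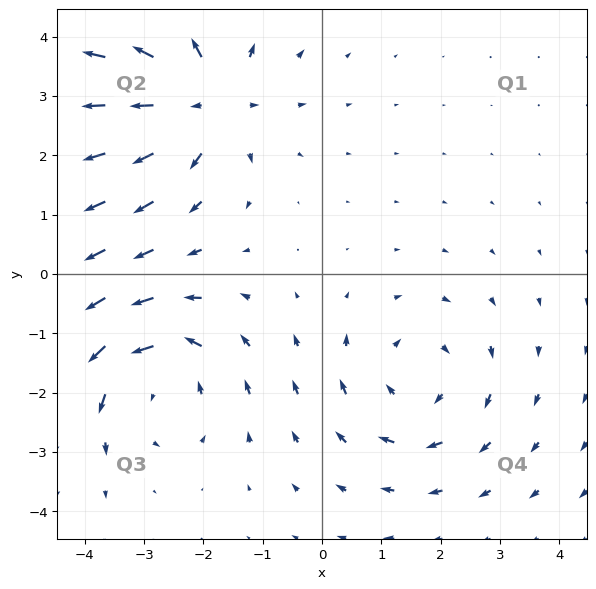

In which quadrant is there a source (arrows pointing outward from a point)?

Q2

The source sits at approximately (-2.0, 2.9), which lies in quadrant Q2. The divergence there is about +4, positive as expected for a source.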